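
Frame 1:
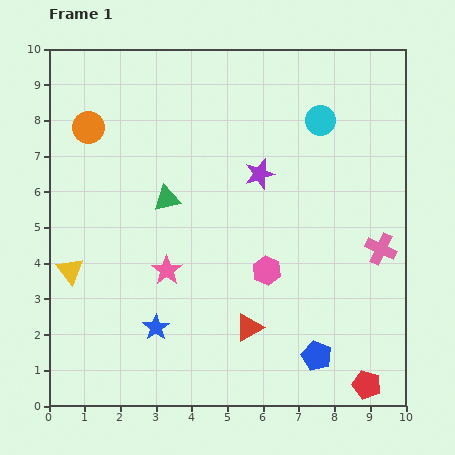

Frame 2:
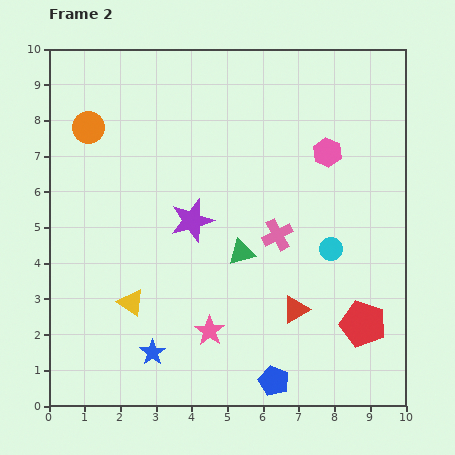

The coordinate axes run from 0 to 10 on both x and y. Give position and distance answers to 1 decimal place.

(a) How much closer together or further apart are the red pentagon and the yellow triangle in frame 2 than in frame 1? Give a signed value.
-2.4

Distance in frame 1: 8.9. Distance in frame 2: 6.5.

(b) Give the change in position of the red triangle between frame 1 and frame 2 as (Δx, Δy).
(1.3, 0.5)

The red triangle was at (5.6, 2.2) in frame 1 and (6.9, 2.7) in frame 2.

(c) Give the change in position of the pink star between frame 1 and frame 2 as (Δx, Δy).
(1.2, -1.7)

The pink star was at (3.3, 3.8) in frame 1 and (4.5, 2.1) in frame 2.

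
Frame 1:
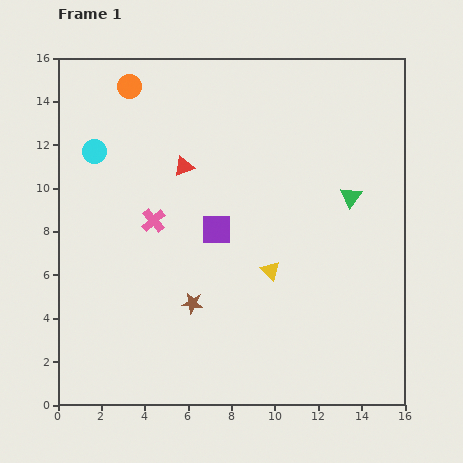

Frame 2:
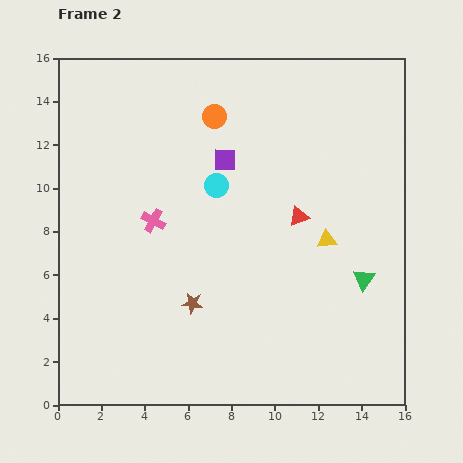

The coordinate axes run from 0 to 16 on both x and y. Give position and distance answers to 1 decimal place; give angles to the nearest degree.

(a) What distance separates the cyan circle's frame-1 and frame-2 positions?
5.8

The cyan circle moved from (1.7, 11.7) to (7.3, 10.1), a distance of √(5.6² + 1.6²) ≈ 5.8.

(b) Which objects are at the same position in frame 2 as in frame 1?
the pink cross, the brown star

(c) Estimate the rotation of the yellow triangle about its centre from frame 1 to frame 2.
49° counter-clockwise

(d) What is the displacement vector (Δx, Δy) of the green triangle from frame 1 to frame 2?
(0.6, -3.8)

The green triangle was at (13.5, 9.6) in frame 1 and (14.1, 5.8) in frame 2.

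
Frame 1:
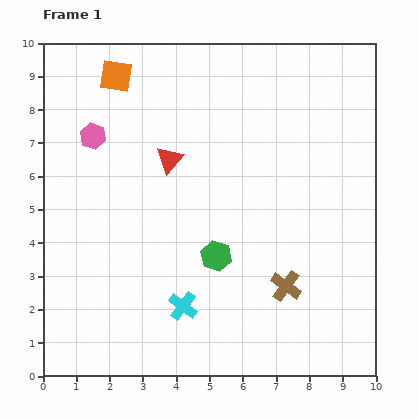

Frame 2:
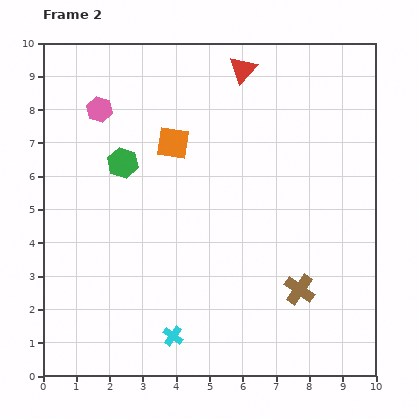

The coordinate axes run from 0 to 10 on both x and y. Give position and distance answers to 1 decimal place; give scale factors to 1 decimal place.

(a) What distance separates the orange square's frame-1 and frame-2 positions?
2.6

The orange square moved from (2.2, 9.0) to (3.9, 7.0), a distance of √(1.7² + 2.0²) ≈ 2.6.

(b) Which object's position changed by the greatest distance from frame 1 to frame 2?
the green hexagon

(moved 4.0; next 3.5)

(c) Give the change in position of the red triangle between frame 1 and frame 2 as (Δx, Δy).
(2.2, 2.7)

The red triangle was at (3.8, 6.5) in frame 1 and (6.0, 9.2) in frame 2.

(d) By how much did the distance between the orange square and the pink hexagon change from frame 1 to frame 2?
+0.5

Distance in frame 1: 1.9. Distance in frame 2: 2.4.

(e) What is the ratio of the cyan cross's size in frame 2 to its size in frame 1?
0.7×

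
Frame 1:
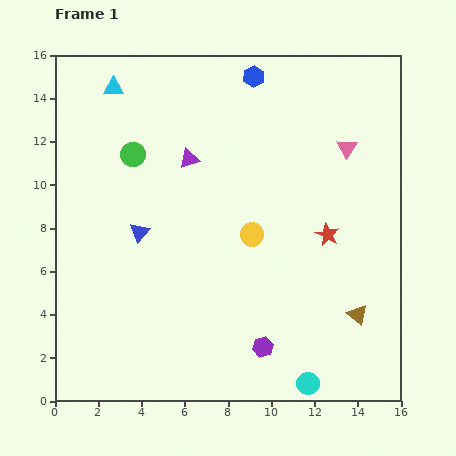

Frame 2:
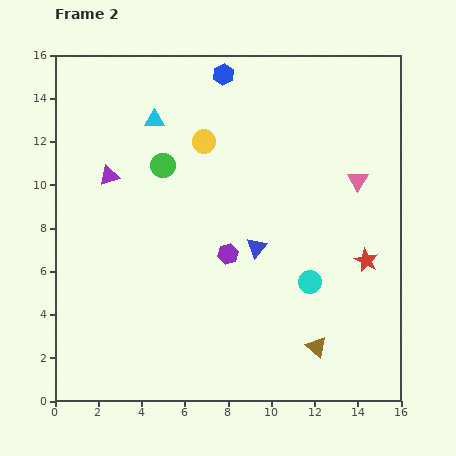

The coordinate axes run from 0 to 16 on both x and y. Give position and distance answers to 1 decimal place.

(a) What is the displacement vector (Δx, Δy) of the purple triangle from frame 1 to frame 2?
(-3.7, -0.8)

The purple triangle was at (6.2, 11.2) in frame 1 and (2.5, 10.4) in frame 2.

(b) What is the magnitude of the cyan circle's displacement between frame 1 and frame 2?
4.7

The cyan circle moved from (11.7, 0.8) to (11.8, 5.5), a distance of √(0.1² + 4.7²) ≈ 4.7.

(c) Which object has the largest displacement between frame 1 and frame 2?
the blue triangle

(moved 5.4; next 4.8)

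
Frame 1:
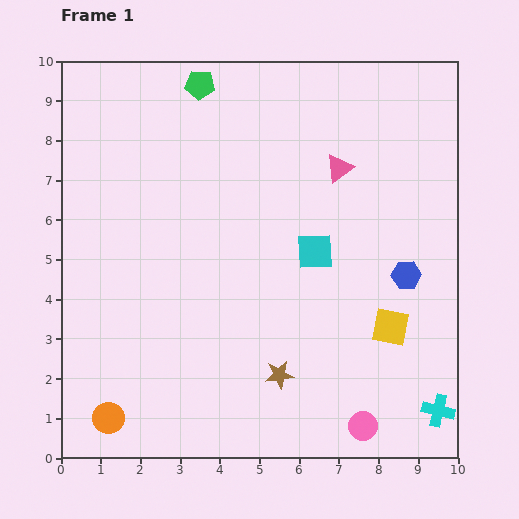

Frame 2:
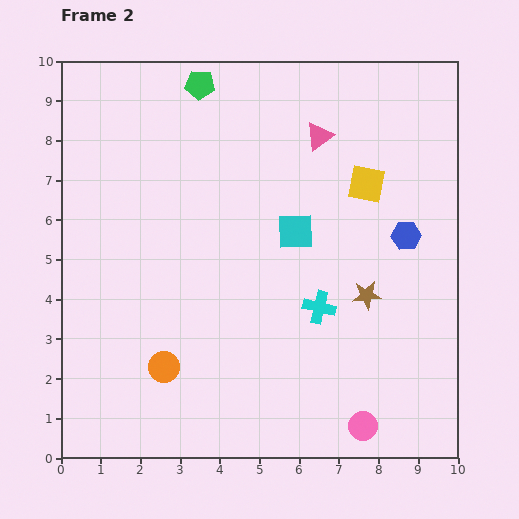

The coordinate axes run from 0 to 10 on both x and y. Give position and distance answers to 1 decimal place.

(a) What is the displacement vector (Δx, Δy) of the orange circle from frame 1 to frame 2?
(1.4, 1.3)

The orange circle was at (1.2, 1.0) in frame 1 and (2.6, 2.3) in frame 2.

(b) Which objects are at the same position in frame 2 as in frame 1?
the green pentagon, the pink circle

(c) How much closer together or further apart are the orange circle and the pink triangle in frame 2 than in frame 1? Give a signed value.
-1.6

Distance in frame 1: 8.6. Distance in frame 2: 7.0.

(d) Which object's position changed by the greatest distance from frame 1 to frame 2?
the cyan cross

(moved 4.0; next 3.6)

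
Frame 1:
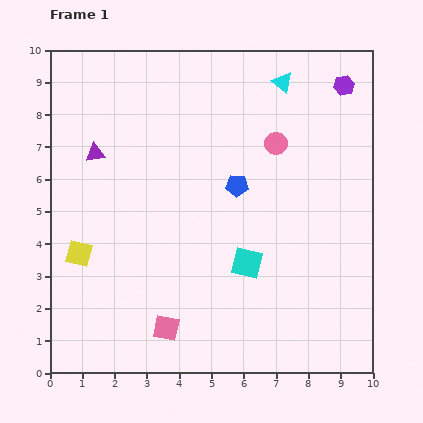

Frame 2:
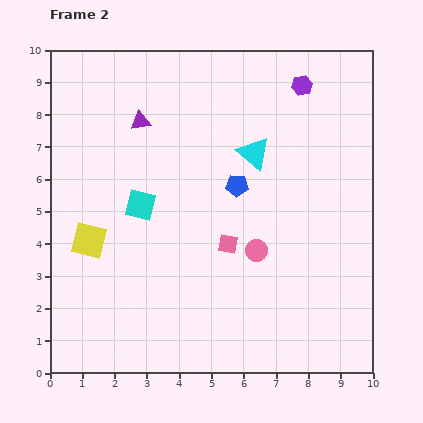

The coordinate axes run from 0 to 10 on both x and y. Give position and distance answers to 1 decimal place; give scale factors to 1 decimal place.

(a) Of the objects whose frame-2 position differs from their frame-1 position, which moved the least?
the yellow square

(moved 0.5)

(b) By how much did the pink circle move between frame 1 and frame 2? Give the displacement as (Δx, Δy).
(-0.6, -3.3)

The pink circle was at (7.0, 7.1) in frame 1 and (6.4, 3.8) in frame 2.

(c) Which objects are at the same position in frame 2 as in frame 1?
the blue pentagon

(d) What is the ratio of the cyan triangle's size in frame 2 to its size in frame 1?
1.6×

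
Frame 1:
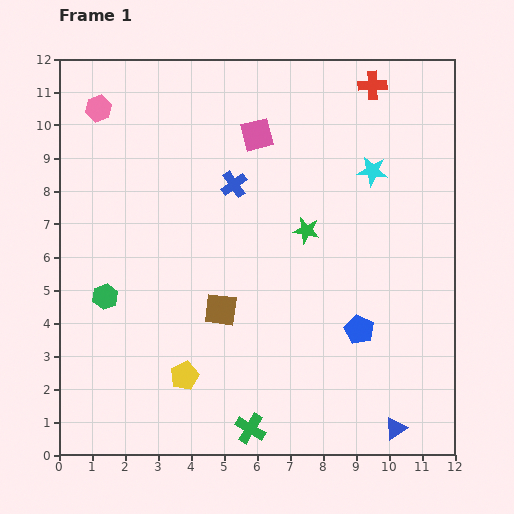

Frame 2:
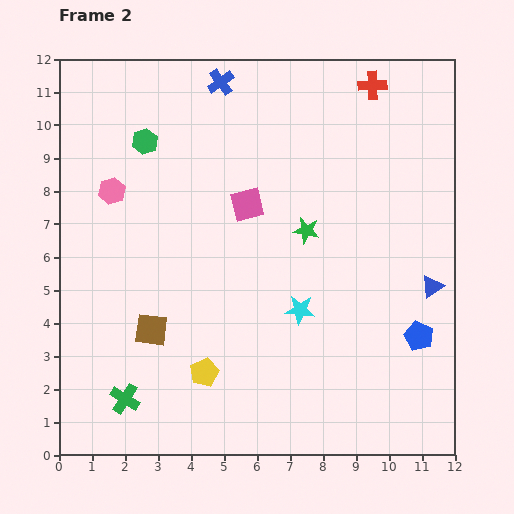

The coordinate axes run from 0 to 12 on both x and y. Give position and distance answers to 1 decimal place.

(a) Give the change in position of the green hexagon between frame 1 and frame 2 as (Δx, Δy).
(1.2, 4.7)

The green hexagon was at (1.4, 4.8) in frame 1 and (2.6, 9.5) in frame 2.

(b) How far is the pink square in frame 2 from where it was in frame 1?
2.1

The pink square moved from (6.0, 9.7) to (5.7, 7.6), a distance of √(0.3² + 2.1²) ≈ 2.1.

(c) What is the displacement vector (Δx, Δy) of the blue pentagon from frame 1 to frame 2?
(1.8, -0.2)

The blue pentagon was at (9.1, 3.8) in frame 1 and (10.9, 3.6) in frame 2.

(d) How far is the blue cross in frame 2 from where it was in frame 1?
3.1

The blue cross moved from (5.3, 8.2) to (4.9, 11.3), a distance of √(0.4² + 3.1²) ≈ 3.1.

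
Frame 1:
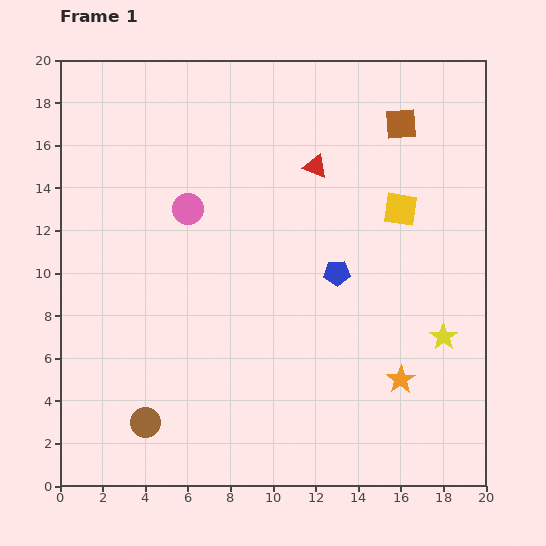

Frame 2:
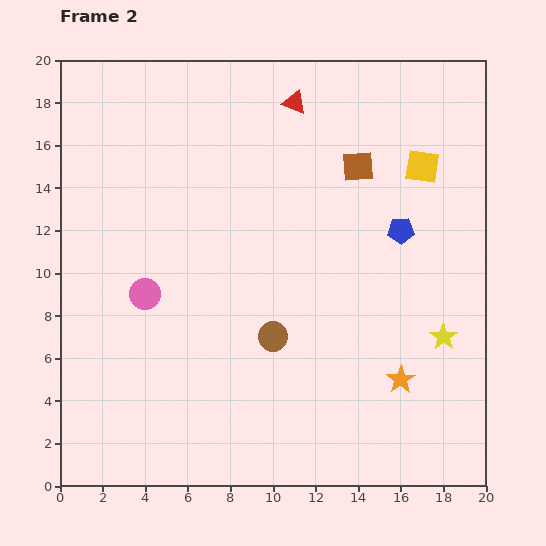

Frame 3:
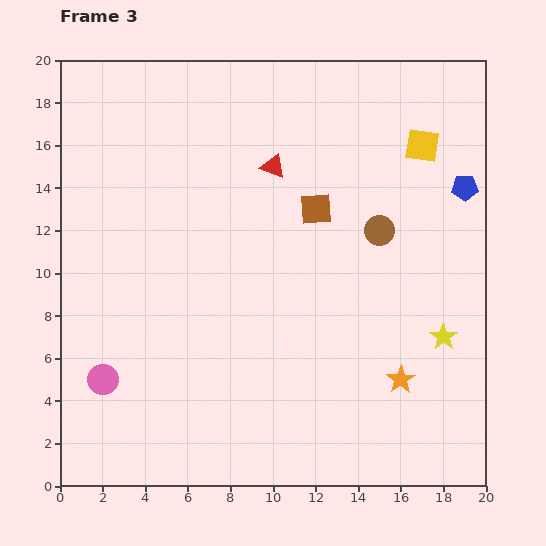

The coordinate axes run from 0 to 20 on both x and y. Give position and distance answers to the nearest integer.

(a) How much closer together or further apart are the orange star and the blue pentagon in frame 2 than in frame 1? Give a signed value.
+1

Distance in frame 1: 6. Distance in frame 2: 7.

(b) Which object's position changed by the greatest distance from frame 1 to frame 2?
the brown circle

(moved 7; next 4)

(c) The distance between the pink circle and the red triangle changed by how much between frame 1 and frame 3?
+7

Distance in frame 1: 6. Distance in frame 3: 13.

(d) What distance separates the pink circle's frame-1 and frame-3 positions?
9

The pink circle moved from (6, 13) to (2, 5), a distance of √(4² + 8²) ≈ 9.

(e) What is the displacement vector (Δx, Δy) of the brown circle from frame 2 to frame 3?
(5, 5)

The brown circle was at (10, 7) in frame 2 and (15, 12) in frame 3.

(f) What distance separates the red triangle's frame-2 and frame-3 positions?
3

The red triangle moved from (11, 18) to (10, 15), a distance of √(1² + 3²) ≈ 3.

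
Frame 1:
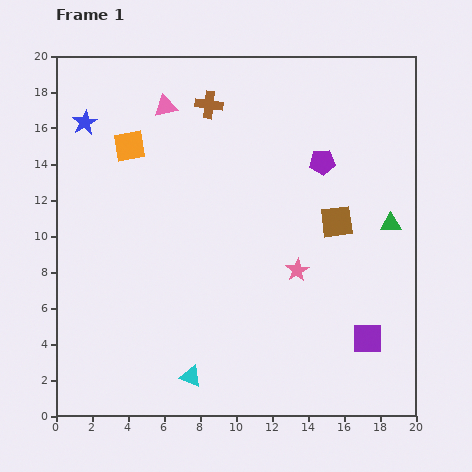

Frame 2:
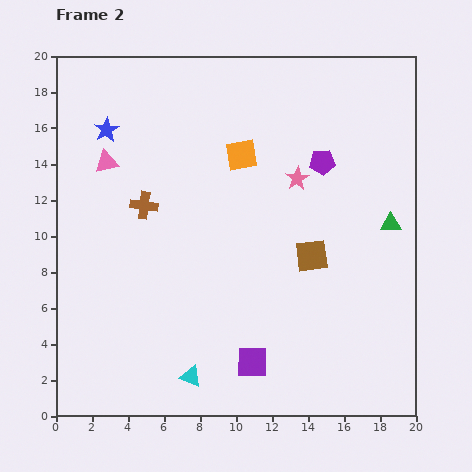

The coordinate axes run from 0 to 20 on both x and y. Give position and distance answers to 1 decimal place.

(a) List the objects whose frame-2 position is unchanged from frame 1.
the green triangle, the purple pentagon, the cyan triangle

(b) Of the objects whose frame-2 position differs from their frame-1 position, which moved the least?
the blue star

(moved 1.3)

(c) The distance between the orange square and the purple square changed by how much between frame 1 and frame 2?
-5.5

Distance in frame 1: 17.0. Distance in frame 2: 11.5.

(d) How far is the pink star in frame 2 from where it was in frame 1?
5.1

The pink star moved from (13.4, 8.1) to (13.4, 13.2), a distance of √(0.0² + 5.1²) ≈ 5.1.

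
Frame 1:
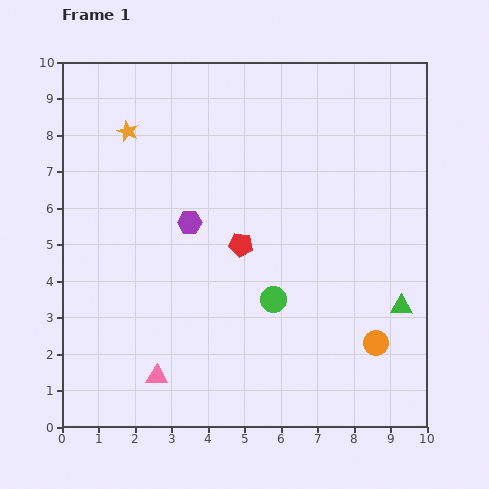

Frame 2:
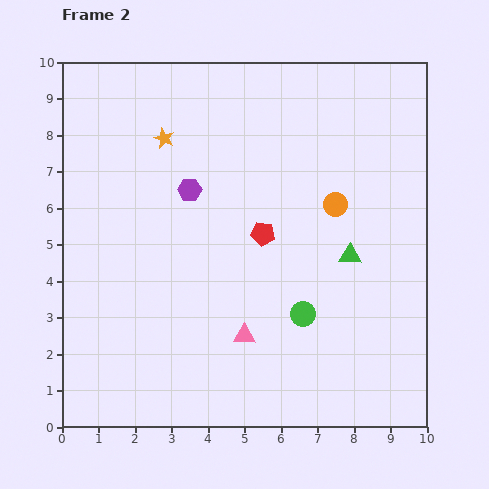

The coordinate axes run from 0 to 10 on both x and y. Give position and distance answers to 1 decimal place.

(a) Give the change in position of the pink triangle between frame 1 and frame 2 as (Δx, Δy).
(2.4, 1.1)

The pink triangle was at (2.6, 1.4) in frame 1 and (5.0, 2.5) in frame 2.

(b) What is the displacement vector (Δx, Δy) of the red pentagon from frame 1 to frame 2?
(0.6, 0.3)

The red pentagon was at (4.9, 5.0) in frame 1 and (5.5, 5.3) in frame 2.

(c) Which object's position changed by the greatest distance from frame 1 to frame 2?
the orange circle

(moved 4.0; next 2.6)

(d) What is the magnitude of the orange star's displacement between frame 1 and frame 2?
1.0

The orange star moved from (1.8, 8.1) to (2.8, 7.9), a distance of √(1.0² + 0.2²) ≈ 1.0.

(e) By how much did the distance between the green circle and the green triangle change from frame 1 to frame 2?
-1.4

Distance in frame 1: 3.5. Distance in frame 2: 2.1.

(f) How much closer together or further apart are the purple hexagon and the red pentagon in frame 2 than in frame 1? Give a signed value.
+0.8

Distance in frame 1: 1.5. Distance in frame 2: 2.3.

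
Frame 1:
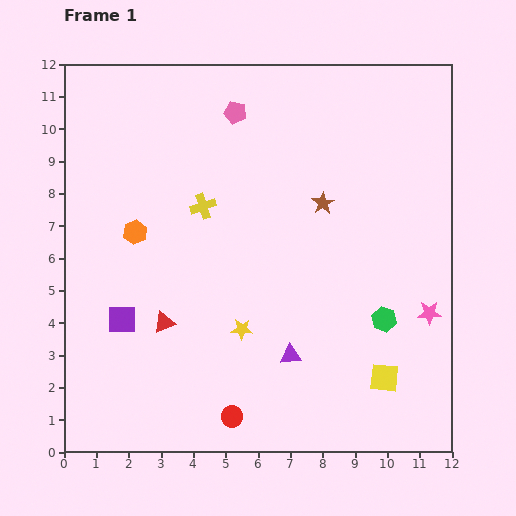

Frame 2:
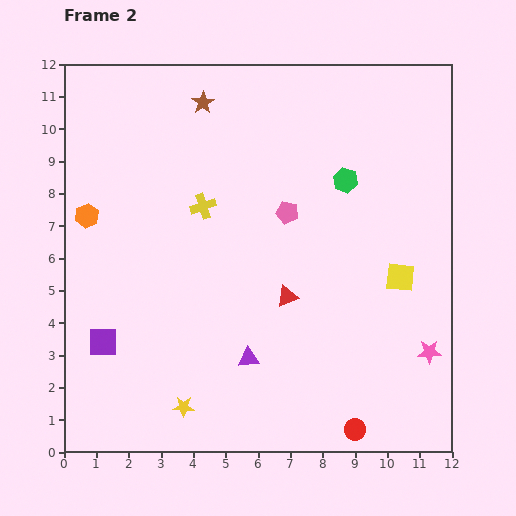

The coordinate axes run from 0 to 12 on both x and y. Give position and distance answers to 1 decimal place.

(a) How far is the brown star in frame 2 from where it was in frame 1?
4.8

The brown star moved from (8.0, 7.7) to (4.3, 10.8), a distance of √(3.7² + 3.1²) ≈ 4.8.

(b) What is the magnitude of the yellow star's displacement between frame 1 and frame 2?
3.0

The yellow star moved from (5.5, 3.8) to (3.7, 1.4), a distance of √(1.8² + 2.4²) ≈ 3.0.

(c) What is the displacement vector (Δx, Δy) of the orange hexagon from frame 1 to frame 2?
(-1.5, 0.5)

The orange hexagon was at (2.2, 6.8) in frame 1 and (0.7, 7.3) in frame 2.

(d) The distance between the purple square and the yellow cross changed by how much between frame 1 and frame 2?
+0.9

Distance in frame 1: 4.3. Distance in frame 2: 5.2.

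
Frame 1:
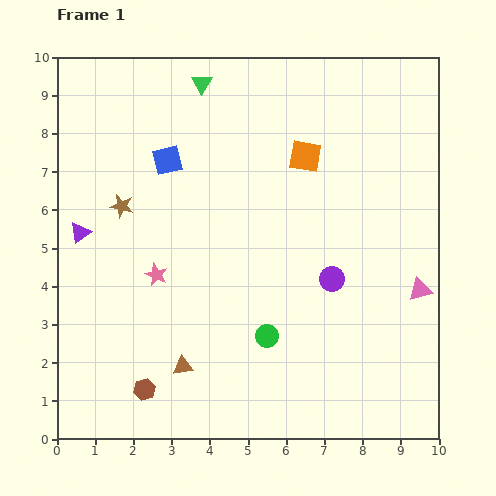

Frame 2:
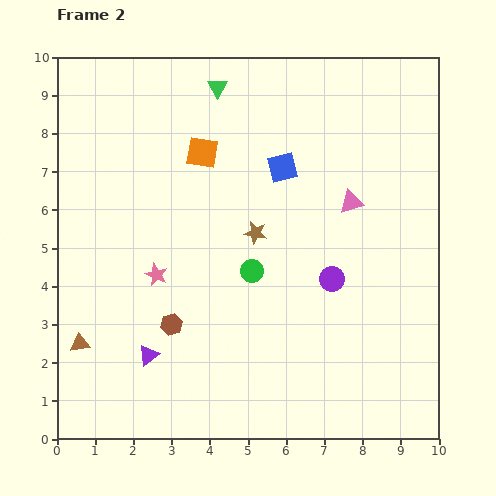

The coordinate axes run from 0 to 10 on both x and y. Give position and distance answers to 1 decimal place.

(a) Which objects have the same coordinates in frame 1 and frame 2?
the purple circle, the pink star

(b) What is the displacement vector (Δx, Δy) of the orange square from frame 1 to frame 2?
(-2.7, 0.1)

The orange square was at (6.5, 7.4) in frame 1 and (3.8, 7.5) in frame 2.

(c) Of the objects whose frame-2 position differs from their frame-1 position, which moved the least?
the green triangle

(moved 0.4)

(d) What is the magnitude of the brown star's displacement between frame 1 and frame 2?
3.6

The brown star moved from (1.7, 6.1) to (5.2, 5.4), a distance of √(3.5² + 0.7²) ≈ 3.6.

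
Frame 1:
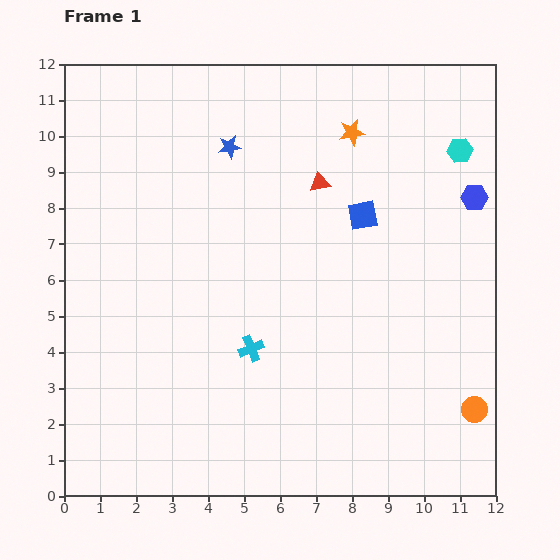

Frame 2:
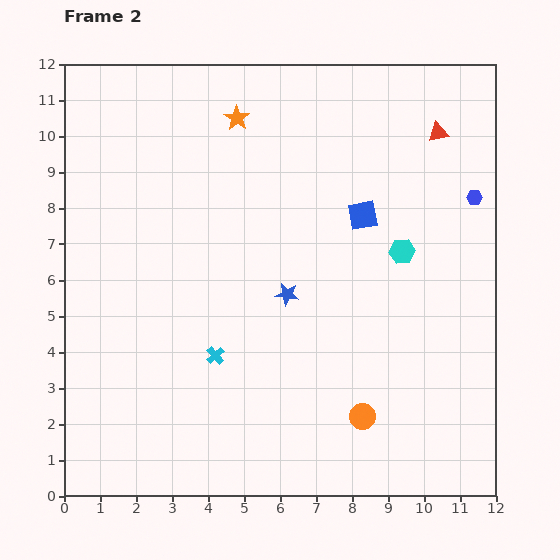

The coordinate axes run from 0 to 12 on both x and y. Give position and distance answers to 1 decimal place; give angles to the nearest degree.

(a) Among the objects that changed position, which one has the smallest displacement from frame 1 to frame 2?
the cyan cross

(moved 1.0)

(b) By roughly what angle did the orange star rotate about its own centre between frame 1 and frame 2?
27° counter-clockwise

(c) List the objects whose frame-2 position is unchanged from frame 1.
the blue square, the blue hexagon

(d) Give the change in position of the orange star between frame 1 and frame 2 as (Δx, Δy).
(-3.2, 0.4)

The orange star was at (8.0, 10.1) in frame 1 and (4.8, 10.5) in frame 2.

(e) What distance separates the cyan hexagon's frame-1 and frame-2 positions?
3.2

The cyan hexagon moved from (11.0, 9.6) to (9.4, 6.8), a distance of √(1.6² + 2.8²) ≈ 3.2.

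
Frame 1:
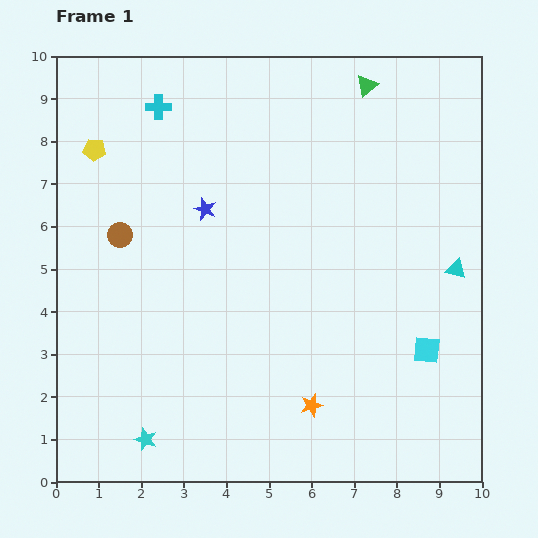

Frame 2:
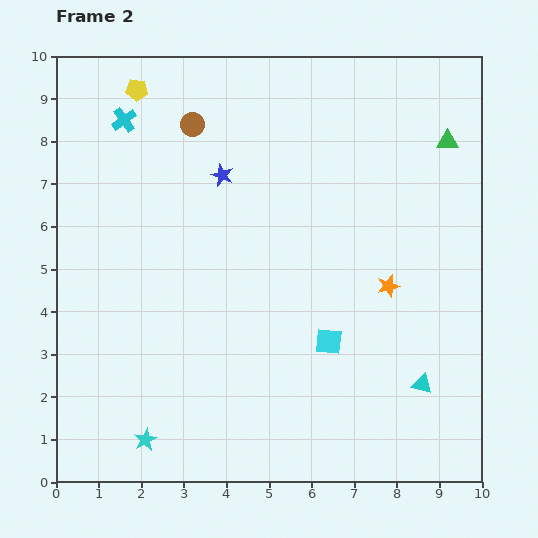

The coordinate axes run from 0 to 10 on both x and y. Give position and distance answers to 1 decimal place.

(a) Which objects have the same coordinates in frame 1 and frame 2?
the cyan star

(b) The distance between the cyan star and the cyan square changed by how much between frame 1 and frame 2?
-2.0

Distance in frame 1: 6.9. Distance in frame 2: 4.9.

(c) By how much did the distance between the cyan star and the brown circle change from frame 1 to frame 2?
+2.7

Distance in frame 1: 4.8. Distance in frame 2: 7.5.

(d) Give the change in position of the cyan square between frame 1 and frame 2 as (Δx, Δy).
(-2.3, 0.2)

The cyan square was at (8.7, 3.1) in frame 1 and (6.4, 3.3) in frame 2.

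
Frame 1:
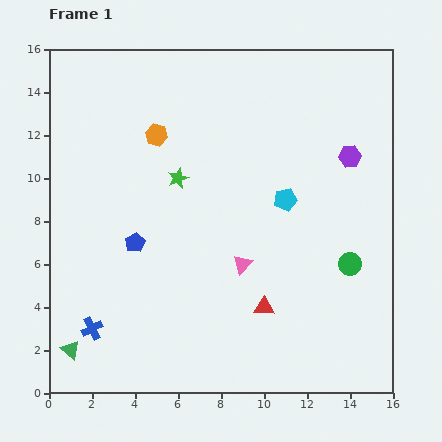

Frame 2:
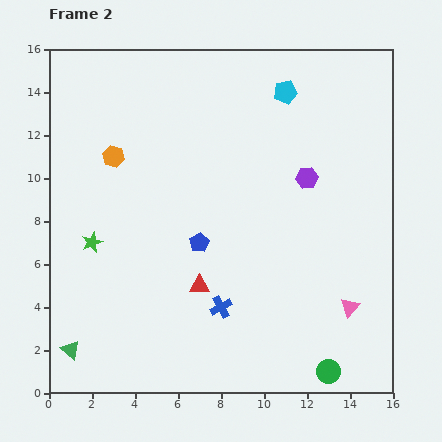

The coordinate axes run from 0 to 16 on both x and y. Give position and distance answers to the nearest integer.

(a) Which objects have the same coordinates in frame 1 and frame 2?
the green triangle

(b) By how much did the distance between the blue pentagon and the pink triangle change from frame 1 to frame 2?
+3

Distance in frame 1: 5. Distance in frame 2: 8.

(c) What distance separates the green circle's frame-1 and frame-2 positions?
5

The green circle moved from (14, 6) to (13, 1), a distance of √(1² + 5²) ≈ 5.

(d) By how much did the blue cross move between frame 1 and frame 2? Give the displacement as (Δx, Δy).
(6, 1)

The blue cross was at (2, 3) in frame 1 and (8, 4) in frame 2.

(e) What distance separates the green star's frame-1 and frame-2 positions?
5

The green star moved from (6, 10) to (2, 7), a distance of √(4² + 3²) ≈ 5.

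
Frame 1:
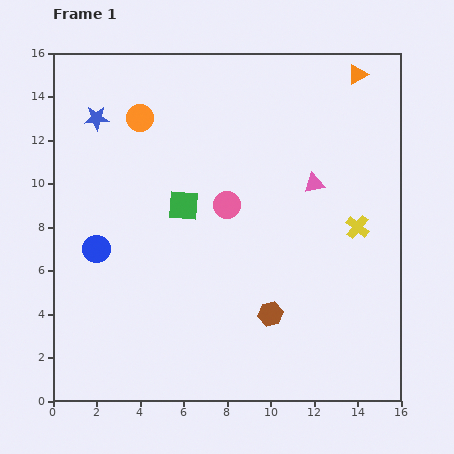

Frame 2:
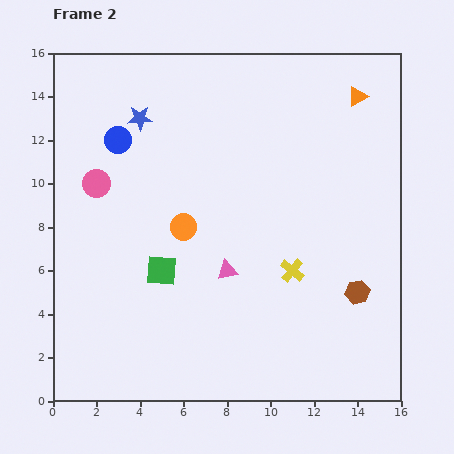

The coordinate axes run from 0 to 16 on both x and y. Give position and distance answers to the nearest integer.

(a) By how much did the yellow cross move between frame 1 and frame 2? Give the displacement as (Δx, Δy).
(-3, -2)

The yellow cross was at (14, 8) in frame 1 and (11, 6) in frame 2.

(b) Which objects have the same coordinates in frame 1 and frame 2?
none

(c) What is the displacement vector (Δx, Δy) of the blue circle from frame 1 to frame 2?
(1, 5)

The blue circle was at (2, 7) in frame 1 and (3, 12) in frame 2.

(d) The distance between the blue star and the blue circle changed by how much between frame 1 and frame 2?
-5

Distance in frame 1: 6. Distance in frame 2: 1.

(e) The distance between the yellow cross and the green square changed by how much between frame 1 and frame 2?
-2

Distance in frame 1: 8. Distance in frame 2: 6.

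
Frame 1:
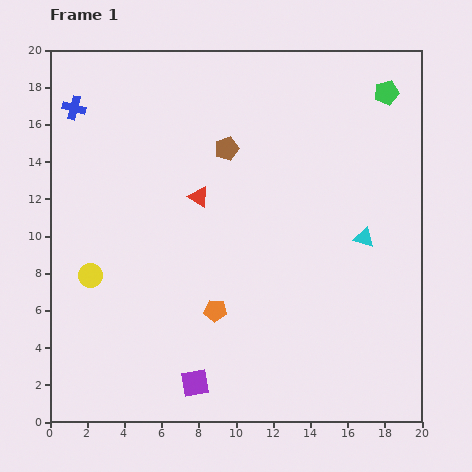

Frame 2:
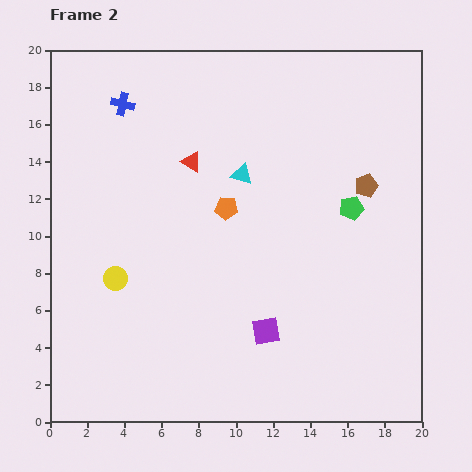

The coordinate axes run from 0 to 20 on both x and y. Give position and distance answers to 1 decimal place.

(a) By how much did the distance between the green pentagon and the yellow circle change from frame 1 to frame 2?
-5.4

Distance in frame 1: 18.7. Distance in frame 2: 13.3.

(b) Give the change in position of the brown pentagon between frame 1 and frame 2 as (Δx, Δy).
(7.5, -2.0)

The brown pentagon was at (9.5, 14.7) in frame 1 and (17.0, 12.7) in frame 2.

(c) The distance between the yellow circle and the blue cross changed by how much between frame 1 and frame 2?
+0.4

Distance in frame 1: 9.0. Distance in frame 2: 9.4.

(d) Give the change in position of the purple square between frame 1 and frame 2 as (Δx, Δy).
(3.8, 2.8)

The purple square was at (7.8, 2.1) in frame 1 and (11.6, 4.9) in frame 2.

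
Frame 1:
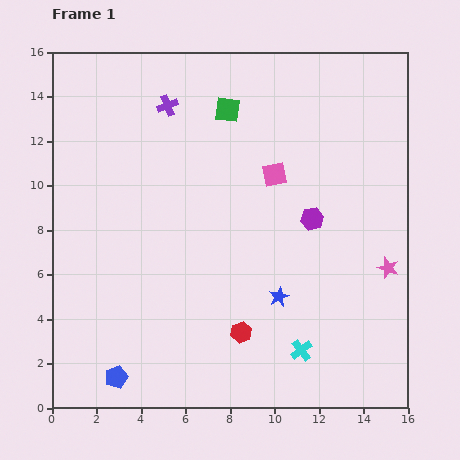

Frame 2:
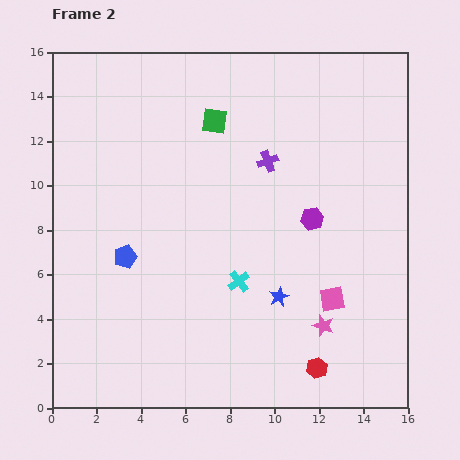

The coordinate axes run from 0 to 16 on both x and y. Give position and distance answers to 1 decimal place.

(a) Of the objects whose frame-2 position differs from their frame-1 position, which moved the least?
the green square

(moved 0.8)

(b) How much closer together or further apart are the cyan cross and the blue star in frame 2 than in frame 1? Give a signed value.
-0.7

Distance in frame 1: 2.6. Distance in frame 2: 1.9.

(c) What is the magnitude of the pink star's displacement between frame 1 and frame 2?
3.9

The pink star moved from (15.1, 6.3) to (12.2, 3.7), a distance of √(2.9² + 2.6²) ≈ 3.9.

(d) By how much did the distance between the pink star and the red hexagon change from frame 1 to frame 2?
-5.3

Distance in frame 1: 7.2. Distance in frame 2: 1.9.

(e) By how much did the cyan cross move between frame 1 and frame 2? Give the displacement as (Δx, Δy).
(-2.8, 3.1)

The cyan cross was at (11.2, 2.6) in frame 1 and (8.4, 5.7) in frame 2.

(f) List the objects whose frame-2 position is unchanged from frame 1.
the blue star, the purple hexagon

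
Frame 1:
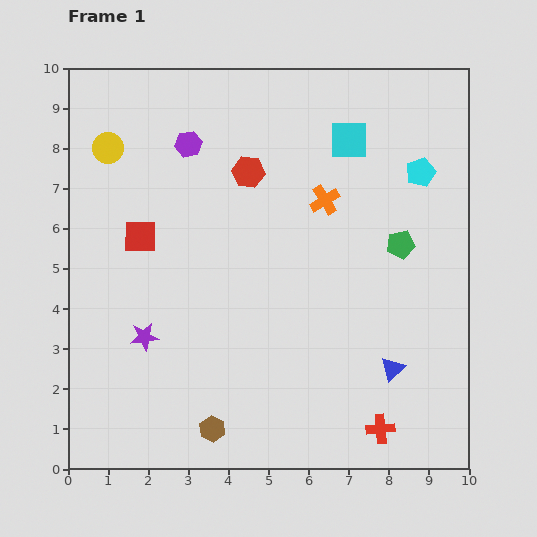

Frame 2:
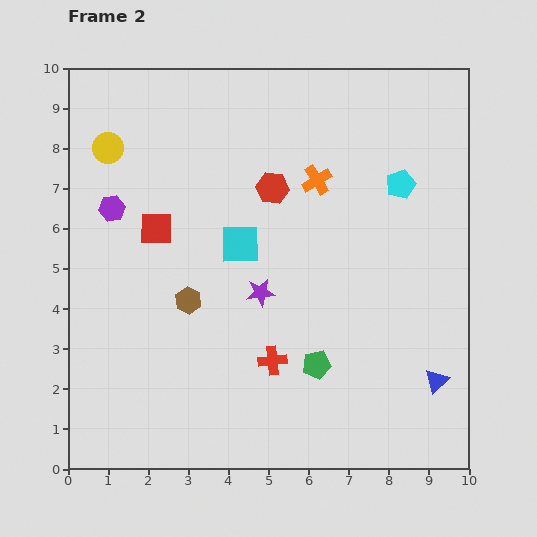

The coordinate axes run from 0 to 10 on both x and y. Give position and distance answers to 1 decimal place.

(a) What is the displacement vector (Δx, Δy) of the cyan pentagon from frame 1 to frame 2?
(-0.5, -0.3)

The cyan pentagon was at (8.8, 7.4) in frame 1 and (8.3, 7.1) in frame 2.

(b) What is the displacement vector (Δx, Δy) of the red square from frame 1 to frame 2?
(0.4, 0.2)

The red square was at (1.8, 5.8) in frame 1 and (2.2, 6.0) in frame 2.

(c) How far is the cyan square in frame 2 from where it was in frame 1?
3.7

The cyan square moved from (7.0, 8.2) to (4.3, 5.6), a distance of √(2.7² + 2.6²) ≈ 3.7.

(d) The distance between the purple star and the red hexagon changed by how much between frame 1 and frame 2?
-2.3

Distance in frame 1: 4.9. Distance in frame 2: 2.6.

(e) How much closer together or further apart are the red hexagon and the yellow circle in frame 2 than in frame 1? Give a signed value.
+0.6

Distance in frame 1: 3.6. Distance in frame 2: 4.2.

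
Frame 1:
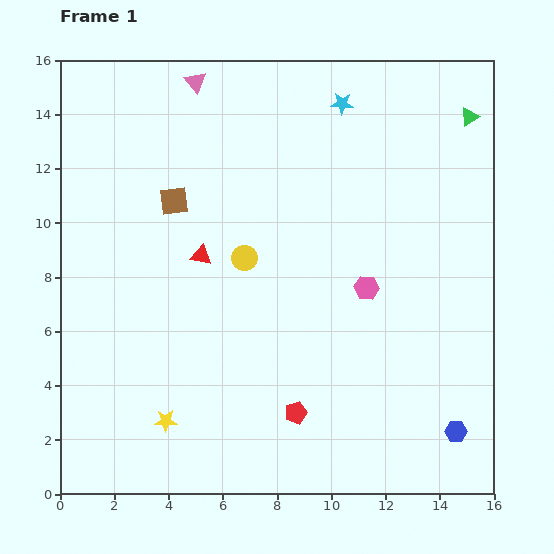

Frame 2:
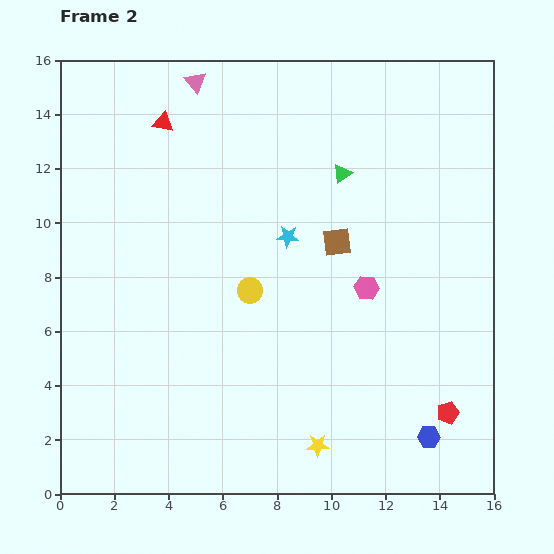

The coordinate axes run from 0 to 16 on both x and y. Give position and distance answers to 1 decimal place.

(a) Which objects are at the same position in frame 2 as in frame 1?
the pink hexagon, the pink triangle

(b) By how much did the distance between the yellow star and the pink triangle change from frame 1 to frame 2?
+1.6

Distance in frame 1: 12.5. Distance in frame 2: 14.1.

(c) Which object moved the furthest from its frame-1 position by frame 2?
the brown square

(moved 6.2; next 5.7)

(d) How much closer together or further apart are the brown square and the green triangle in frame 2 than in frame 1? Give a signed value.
-8.8

Distance in frame 1: 11.3. Distance in frame 2: 2.5.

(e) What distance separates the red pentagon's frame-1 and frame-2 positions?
5.6

The red pentagon moved from (8.7, 3.0) to (14.3, 3.0), a distance of √(5.6² + 0.0²) ≈ 5.6.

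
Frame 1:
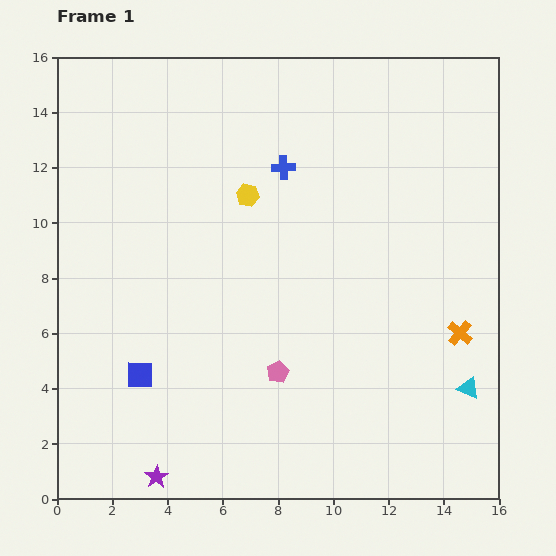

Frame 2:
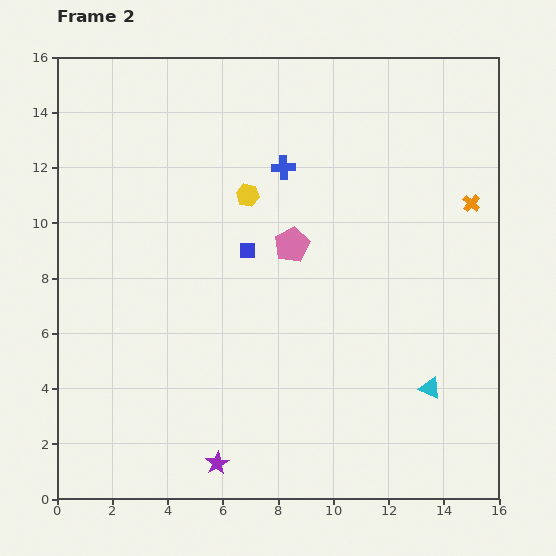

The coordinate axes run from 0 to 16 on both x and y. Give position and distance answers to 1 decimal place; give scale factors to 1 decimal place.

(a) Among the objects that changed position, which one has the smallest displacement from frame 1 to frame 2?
the cyan triangle

(moved 1.4)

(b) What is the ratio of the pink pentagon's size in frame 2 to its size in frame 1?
1.6×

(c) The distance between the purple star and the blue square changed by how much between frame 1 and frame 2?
+4.1

Distance in frame 1: 3.7. Distance in frame 2: 7.8.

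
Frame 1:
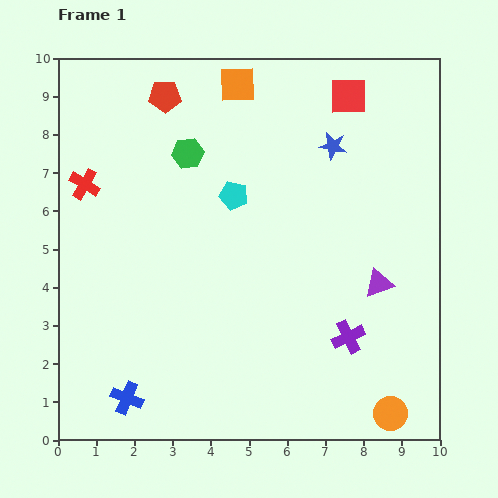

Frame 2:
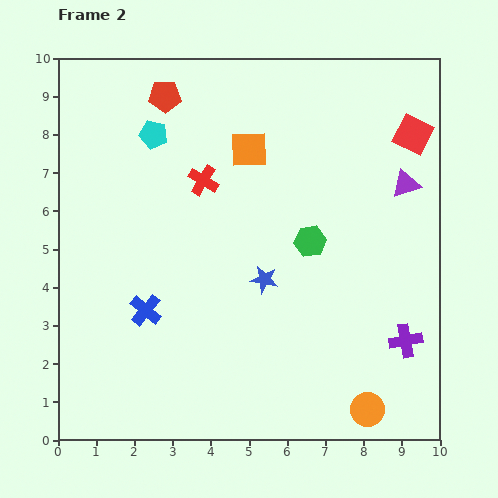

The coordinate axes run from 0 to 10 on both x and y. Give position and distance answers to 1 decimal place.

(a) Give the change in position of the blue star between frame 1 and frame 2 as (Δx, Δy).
(-1.8, -3.5)

The blue star was at (7.2, 7.7) in frame 1 and (5.4, 4.2) in frame 2.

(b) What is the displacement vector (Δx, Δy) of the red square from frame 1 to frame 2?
(1.7, -1.0)

The red square was at (7.6, 9.0) in frame 1 and (9.3, 8.0) in frame 2.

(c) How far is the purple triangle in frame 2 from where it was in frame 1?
2.7

The purple triangle moved from (8.4, 4.1) to (9.1, 6.7), a distance of √(0.7² + 2.6²) ≈ 2.7.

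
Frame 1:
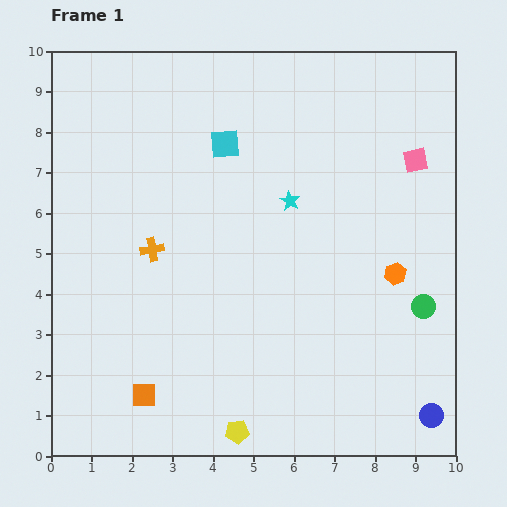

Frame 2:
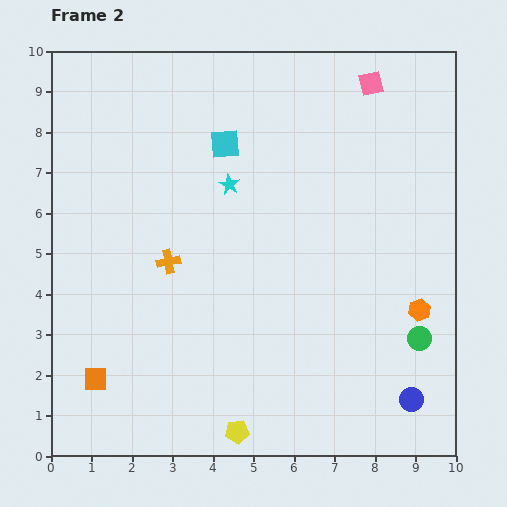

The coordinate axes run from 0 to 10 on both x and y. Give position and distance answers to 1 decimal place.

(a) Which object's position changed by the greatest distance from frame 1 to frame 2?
the pink square

(moved 2.2; next 1.6)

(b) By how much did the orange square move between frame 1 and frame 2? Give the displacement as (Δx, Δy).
(-1.2, 0.4)

The orange square was at (2.3, 1.5) in frame 1 and (1.1, 1.9) in frame 2.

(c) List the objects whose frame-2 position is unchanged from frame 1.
the cyan square, the yellow pentagon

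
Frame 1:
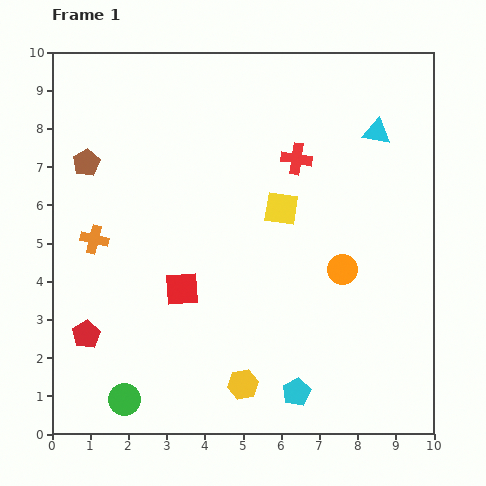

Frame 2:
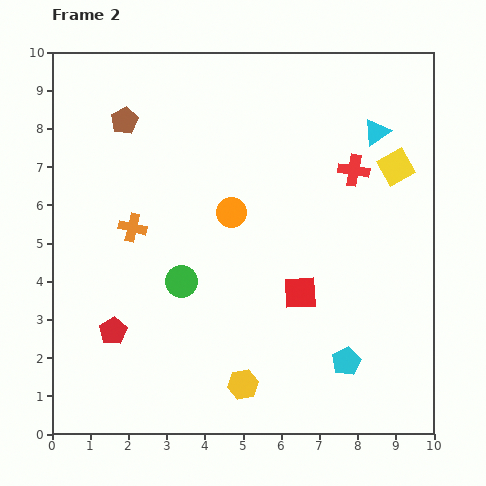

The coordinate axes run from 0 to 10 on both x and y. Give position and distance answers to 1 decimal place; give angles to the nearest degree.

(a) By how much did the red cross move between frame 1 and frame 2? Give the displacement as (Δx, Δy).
(1.5, -0.3)

The red cross was at (6.4, 7.2) in frame 1 and (7.9, 6.9) in frame 2.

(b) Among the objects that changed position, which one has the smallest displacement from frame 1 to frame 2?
the red pentagon

(moved 0.7)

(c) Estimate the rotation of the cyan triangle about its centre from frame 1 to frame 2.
45° counter-clockwise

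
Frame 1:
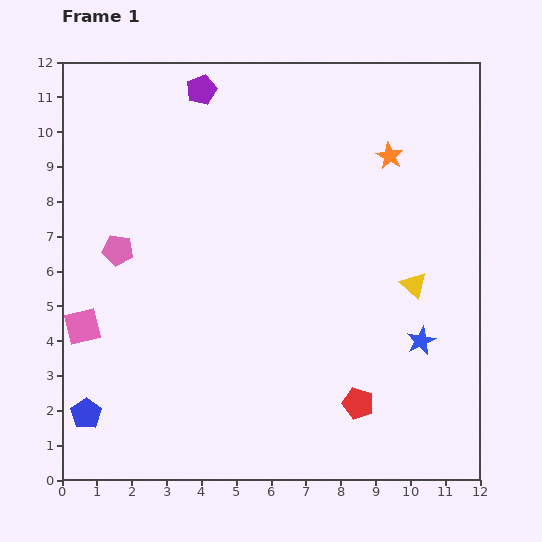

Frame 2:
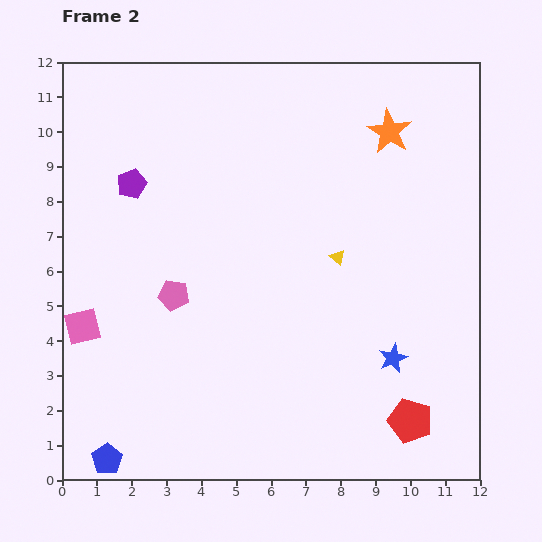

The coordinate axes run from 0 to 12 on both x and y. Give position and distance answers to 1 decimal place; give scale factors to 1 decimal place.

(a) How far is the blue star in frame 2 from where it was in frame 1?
0.9

The blue star moved from (10.3, 4.0) to (9.5, 3.5), a distance of √(0.8² + 0.5²) ≈ 0.9.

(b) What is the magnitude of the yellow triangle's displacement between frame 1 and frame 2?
2.3

The yellow triangle moved from (10.1, 5.6) to (7.9, 6.4), a distance of √(2.2² + 0.8²) ≈ 2.3.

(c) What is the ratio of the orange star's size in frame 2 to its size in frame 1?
1.6×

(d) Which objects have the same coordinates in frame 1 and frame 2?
the pink square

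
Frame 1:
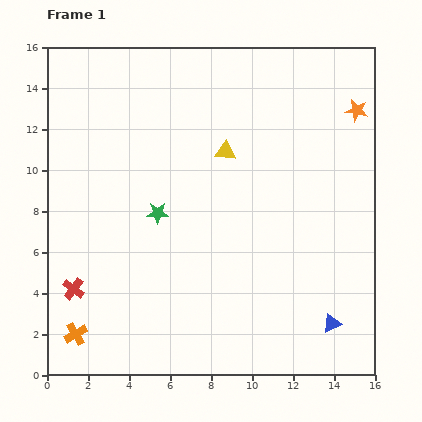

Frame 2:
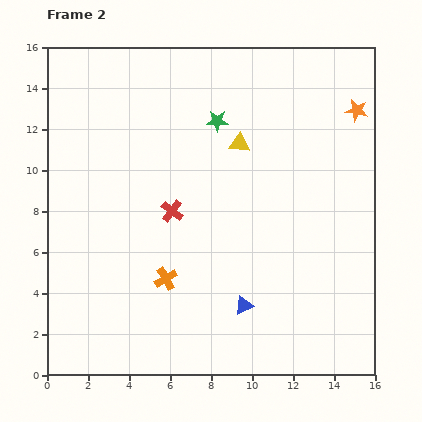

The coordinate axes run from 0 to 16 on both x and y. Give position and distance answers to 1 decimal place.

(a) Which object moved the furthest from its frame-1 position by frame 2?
the red cross

(moved 6.1; next 5.4)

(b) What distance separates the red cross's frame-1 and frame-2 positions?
6.1

The red cross moved from (1.3, 4.2) to (6.1, 8.0), a distance of √(4.8² + 3.8²) ≈ 6.1.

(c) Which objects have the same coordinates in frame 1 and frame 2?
the orange star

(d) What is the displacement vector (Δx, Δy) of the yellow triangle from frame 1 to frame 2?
(0.7, 0.4)

The yellow triangle was at (8.7, 10.9) in frame 1 and (9.4, 11.3) in frame 2.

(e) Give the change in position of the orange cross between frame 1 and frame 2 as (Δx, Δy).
(4.4, 2.7)

The orange cross was at (1.4, 2.0) in frame 1 and (5.8, 4.7) in frame 2.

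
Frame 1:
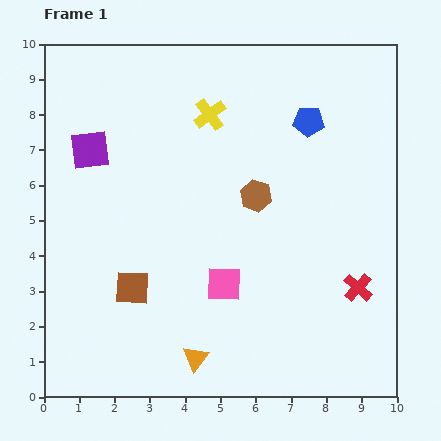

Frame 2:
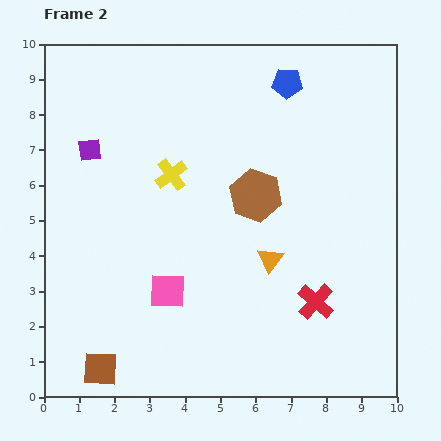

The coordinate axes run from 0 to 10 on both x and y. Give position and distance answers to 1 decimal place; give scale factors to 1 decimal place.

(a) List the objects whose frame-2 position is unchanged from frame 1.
the purple square, the brown hexagon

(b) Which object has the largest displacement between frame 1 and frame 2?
the orange triangle

(moved 3.5; next 2.5)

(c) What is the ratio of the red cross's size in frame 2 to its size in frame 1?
1.3×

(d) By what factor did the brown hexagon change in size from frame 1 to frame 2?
1.7×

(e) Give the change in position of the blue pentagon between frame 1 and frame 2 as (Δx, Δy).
(-0.6, 1.1)

The blue pentagon was at (7.5, 7.8) in frame 1 and (6.9, 8.9) in frame 2.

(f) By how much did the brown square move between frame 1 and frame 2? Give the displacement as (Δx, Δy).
(-0.9, -2.3)

The brown square was at (2.5, 3.1) in frame 1 and (1.6, 0.8) in frame 2.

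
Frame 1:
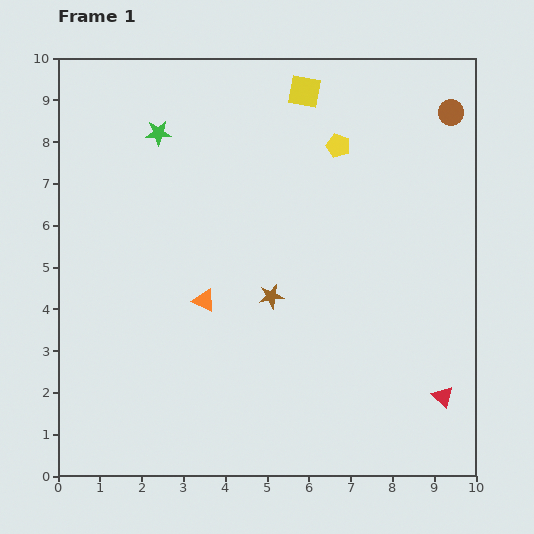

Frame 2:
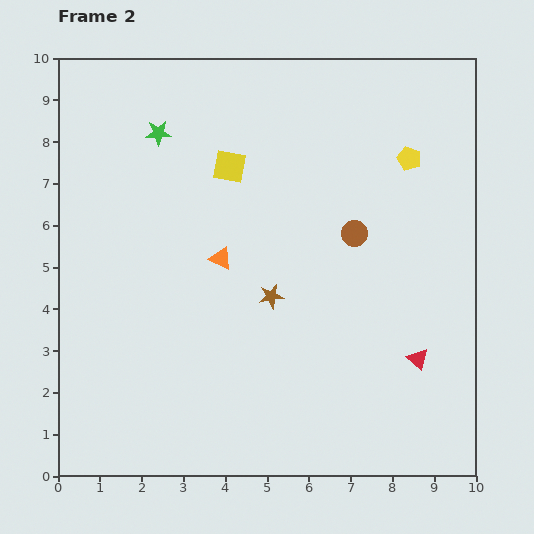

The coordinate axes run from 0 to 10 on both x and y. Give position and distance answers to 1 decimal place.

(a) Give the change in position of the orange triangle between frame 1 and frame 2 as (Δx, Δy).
(0.4, 1.0)

The orange triangle was at (3.5, 4.2) in frame 1 and (3.9, 5.2) in frame 2.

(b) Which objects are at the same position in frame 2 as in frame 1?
the brown star, the green star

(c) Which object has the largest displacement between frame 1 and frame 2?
the brown circle

(moved 3.7; next 2.5)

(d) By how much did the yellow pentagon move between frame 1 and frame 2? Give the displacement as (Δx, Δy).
(1.7, -0.3)

The yellow pentagon was at (6.7, 7.9) in frame 1 and (8.4, 7.6) in frame 2.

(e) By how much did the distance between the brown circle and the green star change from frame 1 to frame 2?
-1.7

Distance in frame 1: 7.0. Distance in frame 2: 5.3.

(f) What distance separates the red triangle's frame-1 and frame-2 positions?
1.1

The red triangle moved from (9.2, 1.9) to (8.6, 2.8), a distance of √(0.6² + 0.9²) ≈ 1.1.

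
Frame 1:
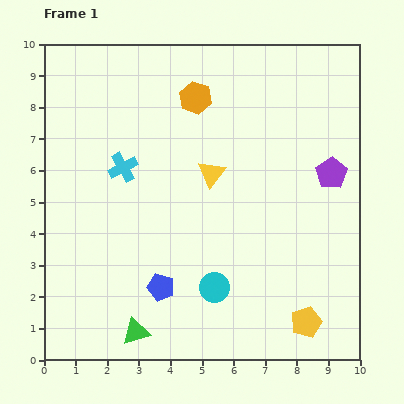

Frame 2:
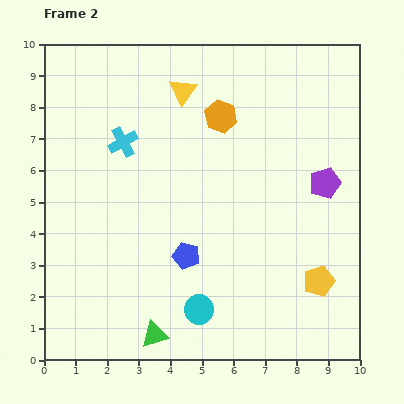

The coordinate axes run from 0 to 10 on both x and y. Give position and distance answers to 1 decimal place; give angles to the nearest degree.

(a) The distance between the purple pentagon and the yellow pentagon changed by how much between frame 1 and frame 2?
-1.7

Distance in frame 1: 4.8. Distance in frame 2: 3.1.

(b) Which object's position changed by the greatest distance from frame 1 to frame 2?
the yellow triangle

(moved 2.8; next 1.4)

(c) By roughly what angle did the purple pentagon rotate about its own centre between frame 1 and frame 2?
15° clockwise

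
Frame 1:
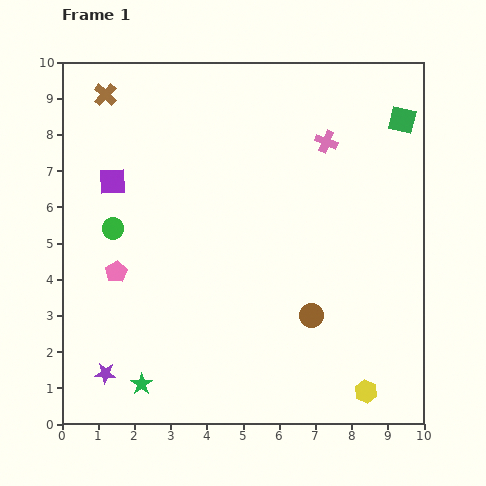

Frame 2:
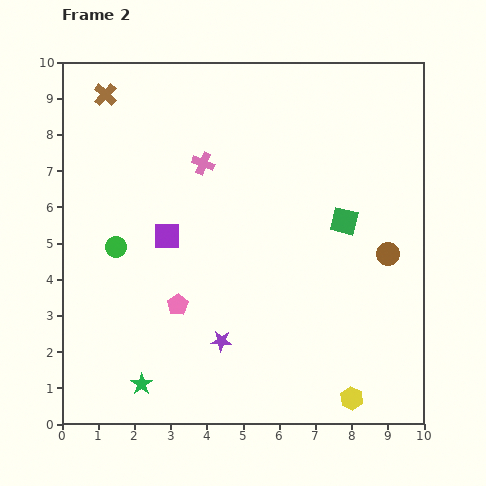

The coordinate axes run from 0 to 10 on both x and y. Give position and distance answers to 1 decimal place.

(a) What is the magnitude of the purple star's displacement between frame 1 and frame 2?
3.3

The purple star moved from (1.2, 1.4) to (4.4, 2.3), a distance of √(3.2² + 0.9²) ≈ 3.3.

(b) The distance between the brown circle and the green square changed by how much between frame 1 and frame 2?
-4.5

Distance in frame 1: 6.0. Distance in frame 2: 1.5.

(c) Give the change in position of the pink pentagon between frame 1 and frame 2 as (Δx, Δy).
(1.7, -0.9)

The pink pentagon was at (1.5, 4.2) in frame 1 and (3.2, 3.3) in frame 2.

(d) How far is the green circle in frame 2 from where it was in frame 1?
0.5

The green circle moved from (1.4, 5.4) to (1.5, 4.9), a distance of √(0.1² + 0.5²) ≈ 0.5.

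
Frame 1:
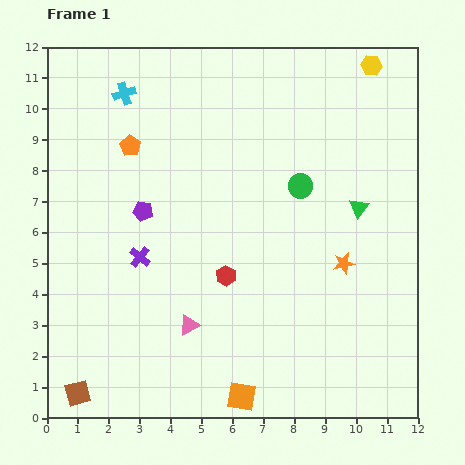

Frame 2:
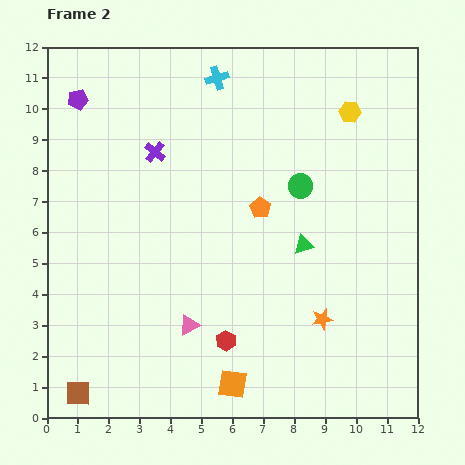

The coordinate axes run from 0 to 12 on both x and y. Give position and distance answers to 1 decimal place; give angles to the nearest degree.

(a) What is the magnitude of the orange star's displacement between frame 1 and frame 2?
1.9

The orange star moved from (9.6, 5.0) to (8.9, 3.2), a distance of √(0.7² + 1.8²) ≈ 1.9.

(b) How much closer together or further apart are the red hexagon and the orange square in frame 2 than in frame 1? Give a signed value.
-2.5

Distance in frame 1: 3.9. Distance in frame 2: 1.4.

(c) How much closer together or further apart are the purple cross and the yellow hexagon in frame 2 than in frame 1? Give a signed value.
-3.3

Distance in frame 1: 9.7. Distance in frame 2: 6.4.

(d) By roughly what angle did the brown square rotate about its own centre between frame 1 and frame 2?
16° clockwise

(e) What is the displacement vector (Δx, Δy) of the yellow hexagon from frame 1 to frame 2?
(-0.7, -1.5)

The yellow hexagon was at (10.5, 11.4) in frame 1 and (9.8, 9.9) in frame 2.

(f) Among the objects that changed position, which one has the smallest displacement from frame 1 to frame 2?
the orange square

(moved 0.5)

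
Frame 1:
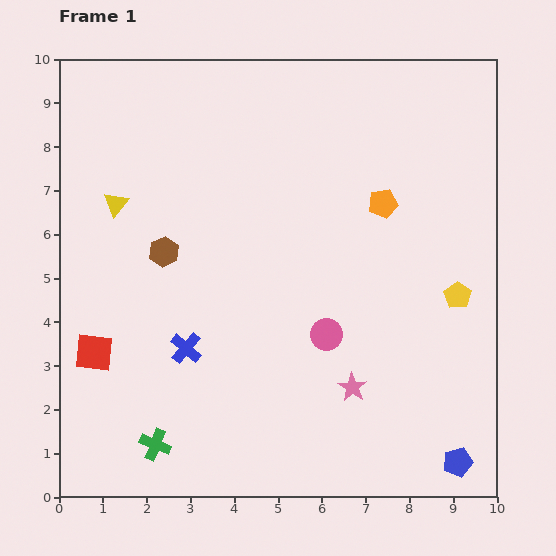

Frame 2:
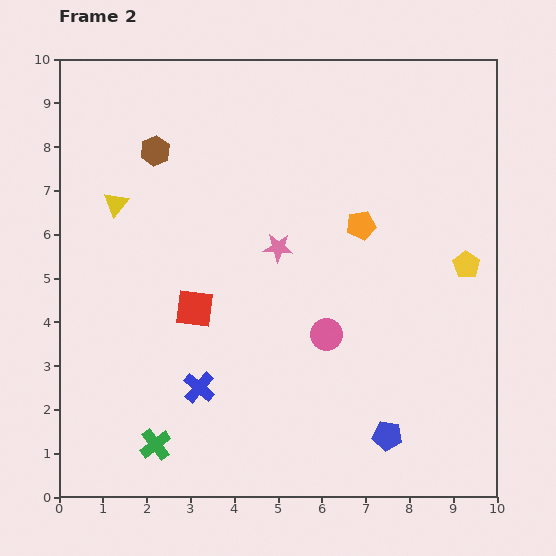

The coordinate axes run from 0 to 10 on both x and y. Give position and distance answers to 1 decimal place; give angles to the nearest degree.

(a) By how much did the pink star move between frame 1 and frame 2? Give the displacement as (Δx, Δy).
(-1.7, 3.2)

The pink star was at (6.7, 2.5) in frame 1 and (5.0, 5.7) in frame 2.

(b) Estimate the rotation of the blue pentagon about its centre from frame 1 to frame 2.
25° clockwise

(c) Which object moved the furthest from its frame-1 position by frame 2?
the pink star

(moved 3.6; next 2.5)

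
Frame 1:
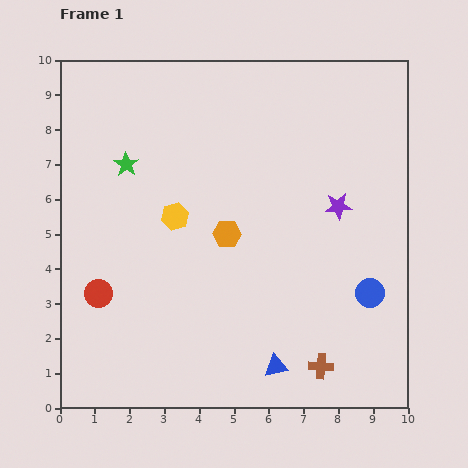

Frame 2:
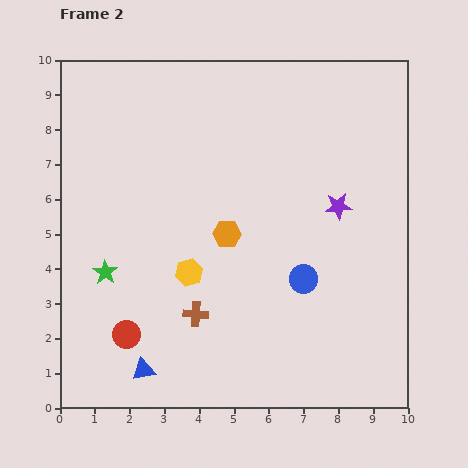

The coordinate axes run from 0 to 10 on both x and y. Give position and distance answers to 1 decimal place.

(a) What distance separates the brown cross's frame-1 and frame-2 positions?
3.9

The brown cross moved from (7.5, 1.2) to (3.9, 2.7), a distance of √(3.6² + 1.5²) ≈ 3.9.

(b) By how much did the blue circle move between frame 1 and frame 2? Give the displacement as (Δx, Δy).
(-1.9, 0.4)

The blue circle was at (8.9, 3.3) in frame 1 and (7.0, 3.7) in frame 2.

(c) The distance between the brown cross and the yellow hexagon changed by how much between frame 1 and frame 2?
-4.8

Distance in frame 1: 6.0. Distance in frame 2: 1.2.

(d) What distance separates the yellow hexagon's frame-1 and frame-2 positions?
1.6

The yellow hexagon moved from (3.3, 5.5) to (3.7, 3.9), a distance of √(0.4² + 1.6²) ≈ 1.6.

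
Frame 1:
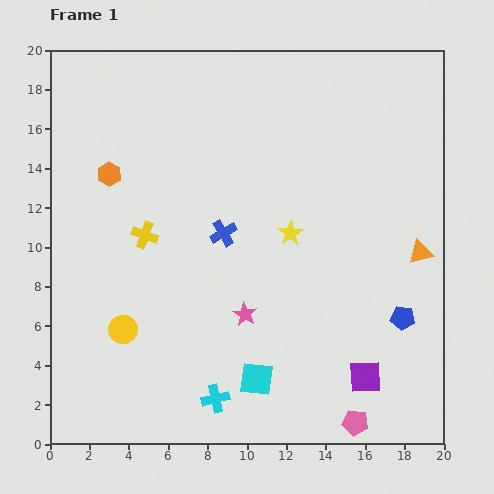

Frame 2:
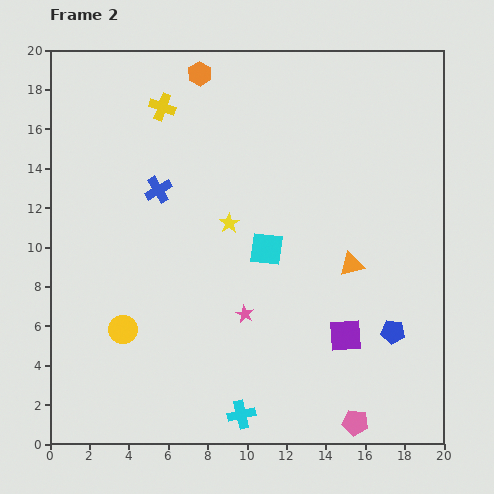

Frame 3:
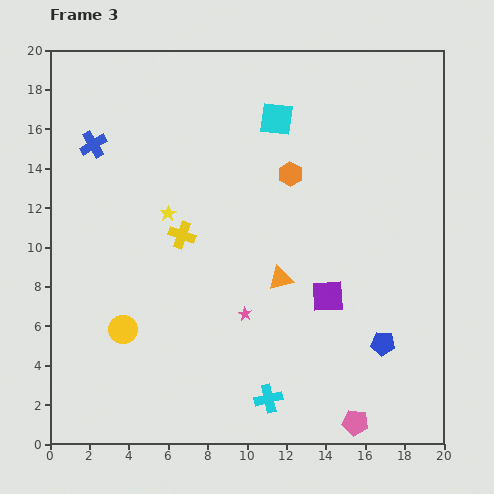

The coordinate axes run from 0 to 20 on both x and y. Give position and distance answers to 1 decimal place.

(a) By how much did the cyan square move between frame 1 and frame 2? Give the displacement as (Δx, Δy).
(0.5, 6.6)

The cyan square was at (10.5, 3.3) in frame 1 and (11.0, 9.9) in frame 2.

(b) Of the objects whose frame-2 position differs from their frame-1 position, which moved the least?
the blue pentagon

(moved 0.9)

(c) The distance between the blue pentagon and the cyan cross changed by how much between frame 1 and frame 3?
-3.9

Distance in frame 1: 10.3. Distance in frame 3: 6.4.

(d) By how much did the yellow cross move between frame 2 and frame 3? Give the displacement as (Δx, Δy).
(1.0, -6.5)

The yellow cross was at (5.7, 17.1) in frame 2 and (6.7, 10.6) in frame 3.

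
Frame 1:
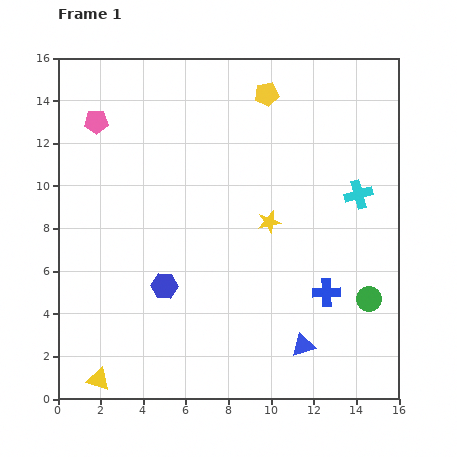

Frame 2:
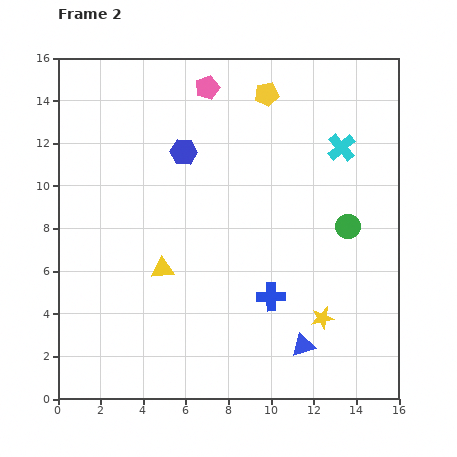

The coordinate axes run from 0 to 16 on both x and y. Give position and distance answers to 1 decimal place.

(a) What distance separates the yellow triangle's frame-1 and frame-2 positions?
6.0

The yellow triangle moved from (1.9, 0.9) to (4.9, 6.1), a distance of √(3.0² + 5.2²) ≈ 6.0.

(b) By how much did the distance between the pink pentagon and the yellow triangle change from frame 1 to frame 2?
-3.3

Distance in frame 1: 12.1. Distance in frame 2: 8.8.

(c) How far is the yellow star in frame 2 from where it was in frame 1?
5.1

The yellow star moved from (9.9, 8.3) to (12.4, 3.8), a distance of √(2.5² + 4.5²) ≈ 5.1.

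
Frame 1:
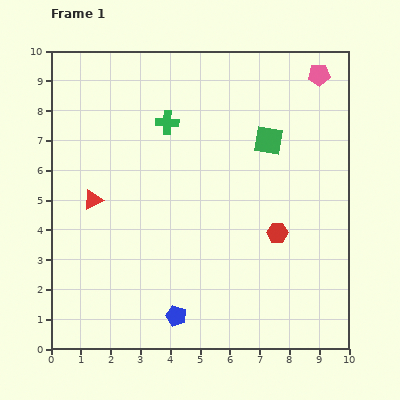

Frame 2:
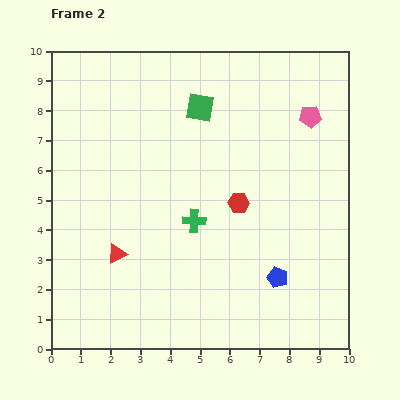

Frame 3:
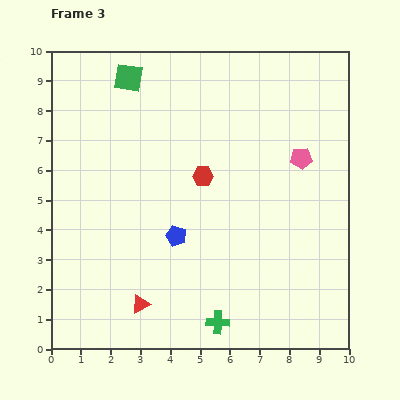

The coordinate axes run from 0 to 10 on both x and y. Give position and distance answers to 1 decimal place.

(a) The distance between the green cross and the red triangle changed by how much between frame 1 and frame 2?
-0.8

Distance in frame 1: 3.6. Distance in frame 2: 2.8.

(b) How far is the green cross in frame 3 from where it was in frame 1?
6.9

The green cross moved from (3.9, 7.6) to (5.6, 0.9), a distance of √(1.7² + 6.7²) ≈ 6.9.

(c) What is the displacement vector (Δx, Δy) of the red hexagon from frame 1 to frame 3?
(-2.5, 1.9)

The red hexagon was at (7.6, 3.9) in frame 1 and (5.1, 5.8) in frame 3.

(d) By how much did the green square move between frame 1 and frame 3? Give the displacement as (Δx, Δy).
(-4.7, 2.1)

The green square was at (7.3, 7.0) in frame 1 and (2.6, 9.1) in frame 3.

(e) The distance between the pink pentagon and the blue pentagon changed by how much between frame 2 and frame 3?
-0.6

Distance in frame 2: 5.5. Distance in frame 3: 4.9.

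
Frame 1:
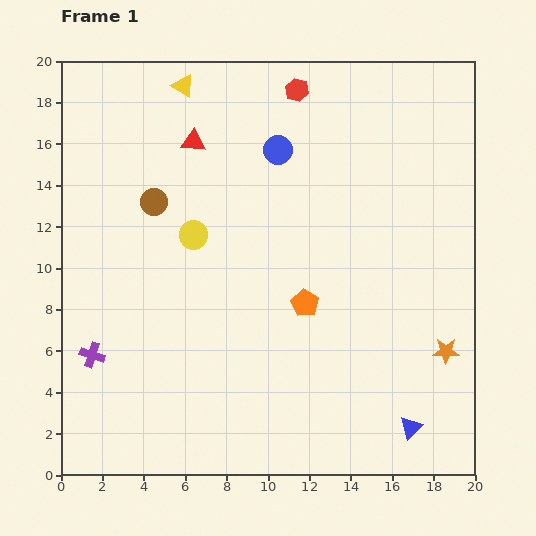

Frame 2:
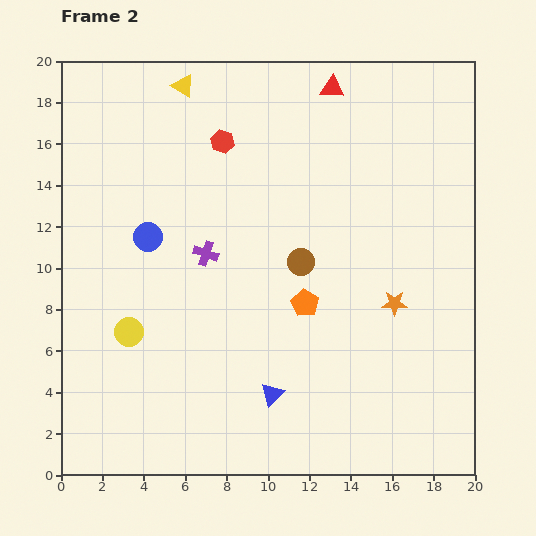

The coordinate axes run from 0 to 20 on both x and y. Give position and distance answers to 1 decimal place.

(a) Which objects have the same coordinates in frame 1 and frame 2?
the yellow triangle, the orange pentagon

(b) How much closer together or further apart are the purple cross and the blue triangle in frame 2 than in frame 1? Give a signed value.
-8.3

Distance in frame 1: 15.8. Distance in frame 2: 7.5.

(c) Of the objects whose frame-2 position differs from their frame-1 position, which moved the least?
the orange star

(moved 3.4)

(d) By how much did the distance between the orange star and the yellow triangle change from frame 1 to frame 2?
-3.4

Distance in frame 1: 18.0. Distance in frame 2: 14.6.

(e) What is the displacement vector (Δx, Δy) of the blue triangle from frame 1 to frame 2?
(-6.7, 1.6)

The blue triangle was at (16.9, 2.3) in frame 1 and (10.2, 3.9) in frame 2.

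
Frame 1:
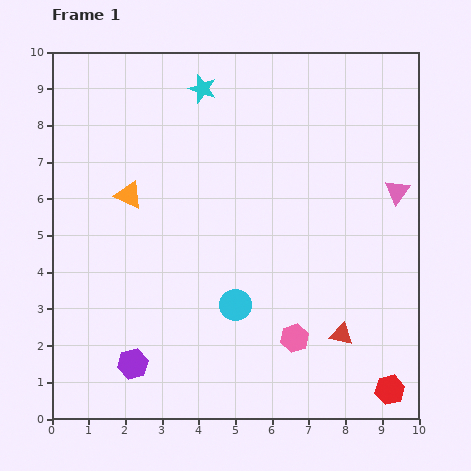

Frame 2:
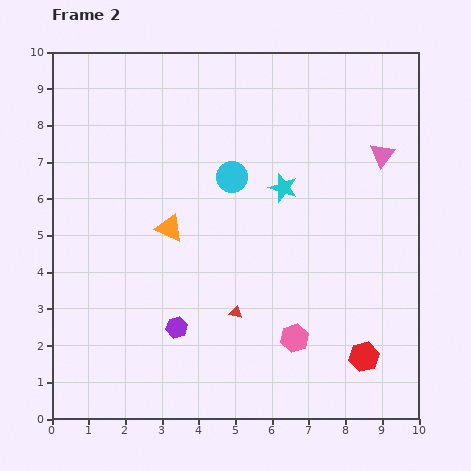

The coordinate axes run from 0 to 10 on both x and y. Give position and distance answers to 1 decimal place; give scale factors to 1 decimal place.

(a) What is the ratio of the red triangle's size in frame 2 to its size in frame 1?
0.6×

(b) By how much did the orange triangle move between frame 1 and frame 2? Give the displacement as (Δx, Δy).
(1.1, -0.9)

The orange triangle was at (2.1, 6.1) in frame 1 and (3.2, 5.2) in frame 2.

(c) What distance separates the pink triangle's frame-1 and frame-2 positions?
1.1

The pink triangle moved from (9.4, 6.2) to (9.0, 7.2), a distance of √(0.4² + 1.0²) ≈ 1.1.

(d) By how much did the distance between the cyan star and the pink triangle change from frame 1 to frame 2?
-3.2

Distance in frame 1: 6.0. Distance in frame 2: 2.8.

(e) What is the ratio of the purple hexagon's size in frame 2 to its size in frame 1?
0.7×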